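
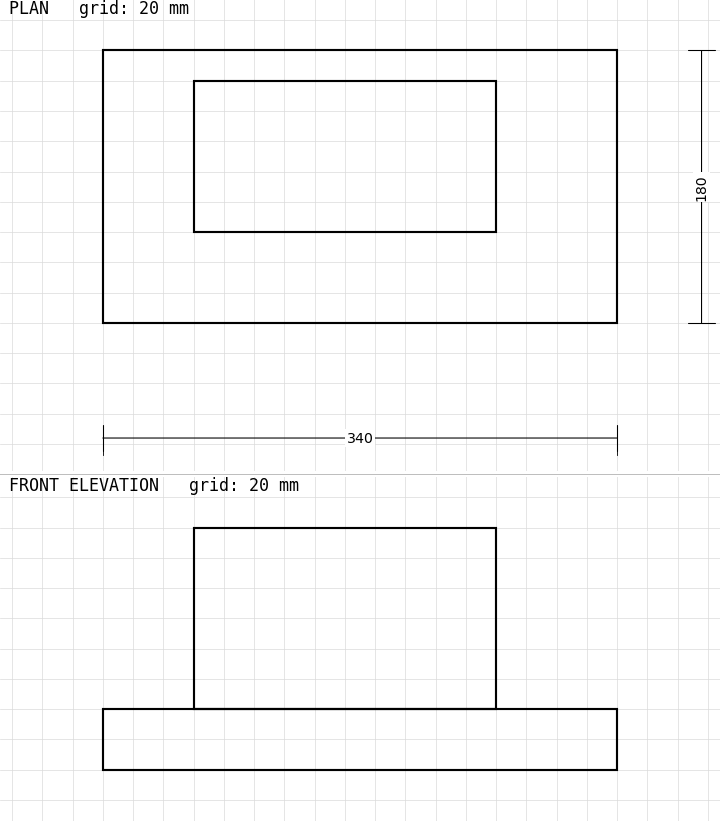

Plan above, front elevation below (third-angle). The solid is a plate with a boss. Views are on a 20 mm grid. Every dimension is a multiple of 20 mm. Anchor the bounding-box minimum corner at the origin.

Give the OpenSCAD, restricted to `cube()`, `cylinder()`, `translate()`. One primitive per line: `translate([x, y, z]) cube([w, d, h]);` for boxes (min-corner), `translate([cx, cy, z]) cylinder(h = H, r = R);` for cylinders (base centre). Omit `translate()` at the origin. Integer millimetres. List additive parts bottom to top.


cube([340, 180, 40]);
translate([60, 60, 40]) cube([200, 100, 120]);


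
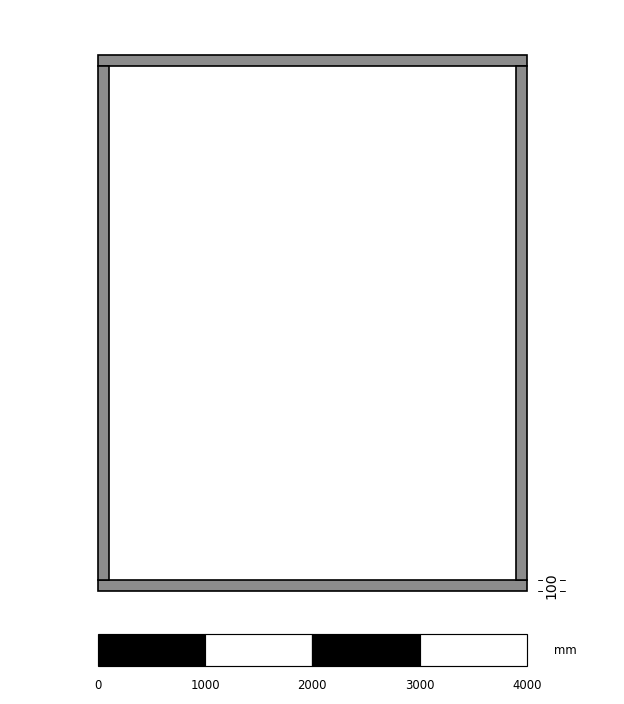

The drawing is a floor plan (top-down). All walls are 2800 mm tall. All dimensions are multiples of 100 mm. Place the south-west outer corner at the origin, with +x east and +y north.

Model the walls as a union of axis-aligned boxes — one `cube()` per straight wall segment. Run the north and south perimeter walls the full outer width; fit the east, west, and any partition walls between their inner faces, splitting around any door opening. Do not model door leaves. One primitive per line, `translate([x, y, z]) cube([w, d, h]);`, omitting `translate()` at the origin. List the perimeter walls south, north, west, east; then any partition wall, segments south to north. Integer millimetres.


cube([4000, 100, 2800]);
translate([0, 4900, 0]) cube([4000, 100, 2800]);
translate([0, 100, 0]) cube([100, 4800, 2800]);
translate([3900, 100, 0]) cube([100, 4800, 2800]);


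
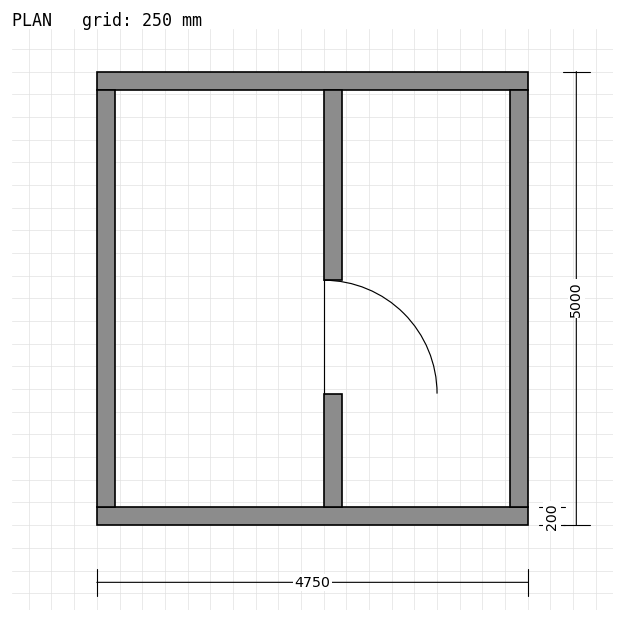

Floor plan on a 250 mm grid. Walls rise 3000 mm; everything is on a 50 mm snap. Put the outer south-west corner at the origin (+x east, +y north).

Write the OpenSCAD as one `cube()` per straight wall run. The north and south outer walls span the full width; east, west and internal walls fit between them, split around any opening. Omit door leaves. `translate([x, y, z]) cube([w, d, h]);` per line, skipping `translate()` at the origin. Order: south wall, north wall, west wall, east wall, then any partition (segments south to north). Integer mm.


cube([4750, 200, 3000]);
translate([0, 4800, 0]) cube([4750, 200, 3000]);
translate([0, 200, 0]) cube([200, 4600, 3000]);
translate([4550, 200, 0]) cube([200, 4600, 3000]);
translate([2500, 200, 0]) cube([200, 1250, 3000]);
translate([2500, 2700, 0]) cube([200, 2100, 3000]);


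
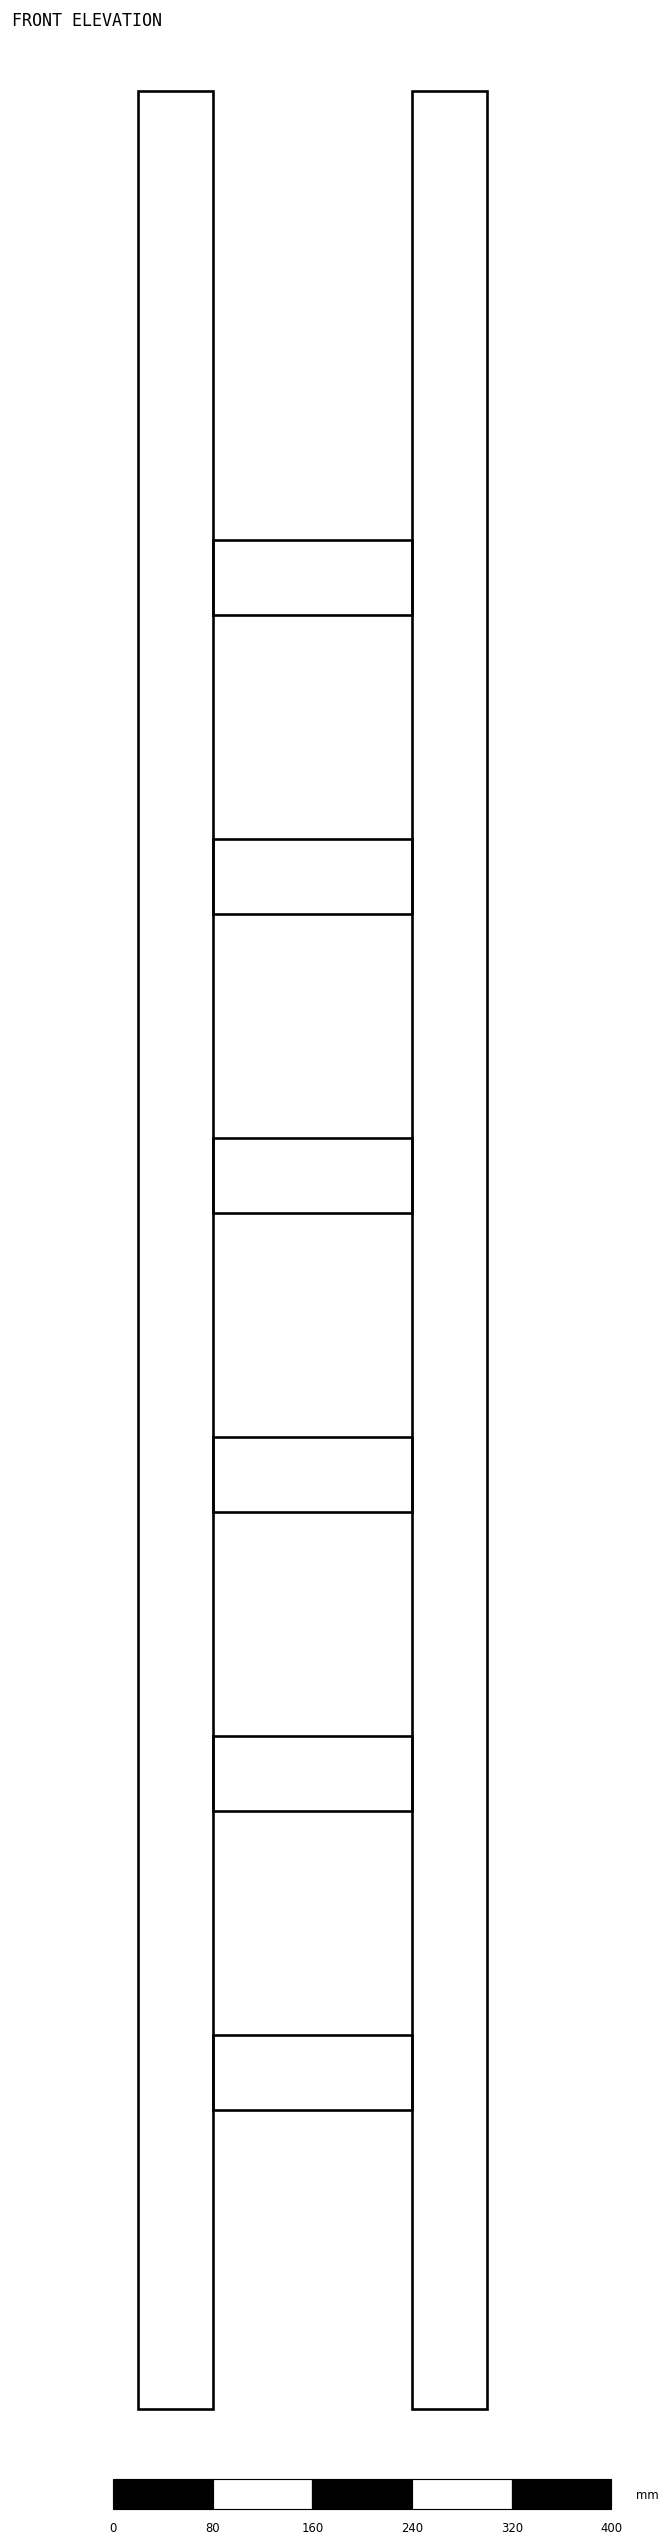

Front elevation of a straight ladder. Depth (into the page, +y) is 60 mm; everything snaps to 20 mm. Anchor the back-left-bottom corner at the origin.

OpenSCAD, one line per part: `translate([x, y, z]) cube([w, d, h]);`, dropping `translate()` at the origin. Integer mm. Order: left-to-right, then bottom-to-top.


cube([60, 60, 1860]);
translate([60, 0, 240]) cube([160, 60, 60]);
translate([60, 0, 480]) cube([160, 60, 60]);
translate([60, 0, 720]) cube([160, 60, 60]);
translate([60, 0, 960]) cube([160, 60, 60]);
translate([60, 0, 1200]) cube([160, 60, 60]);
translate([60, 0, 1440]) cube([160, 60, 60]);
translate([220, 0, 0]) cube([60, 60, 1860]);


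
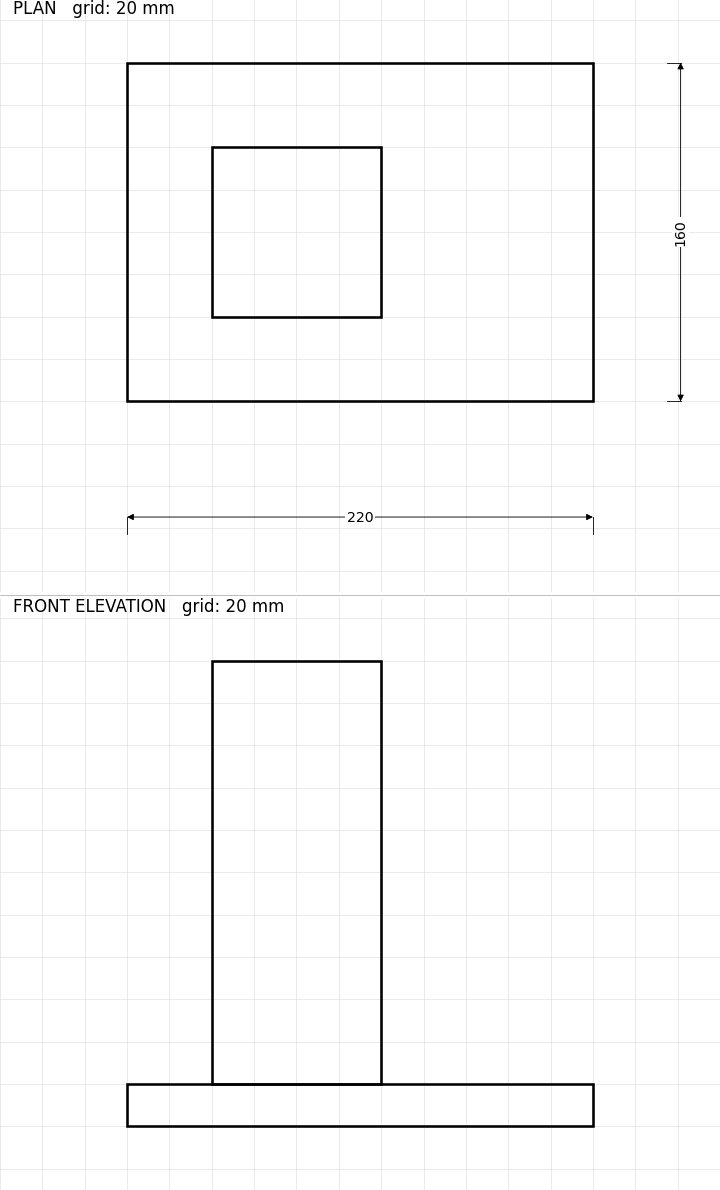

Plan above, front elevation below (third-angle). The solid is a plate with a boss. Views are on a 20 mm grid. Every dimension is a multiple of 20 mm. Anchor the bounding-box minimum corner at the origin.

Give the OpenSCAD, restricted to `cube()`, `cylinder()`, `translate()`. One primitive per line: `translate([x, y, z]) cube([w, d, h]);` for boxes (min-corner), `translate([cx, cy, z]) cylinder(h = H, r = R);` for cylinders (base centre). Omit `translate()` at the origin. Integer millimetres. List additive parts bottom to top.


cube([220, 160, 20]);
translate([40, 40, 20]) cube([80, 80, 200]);


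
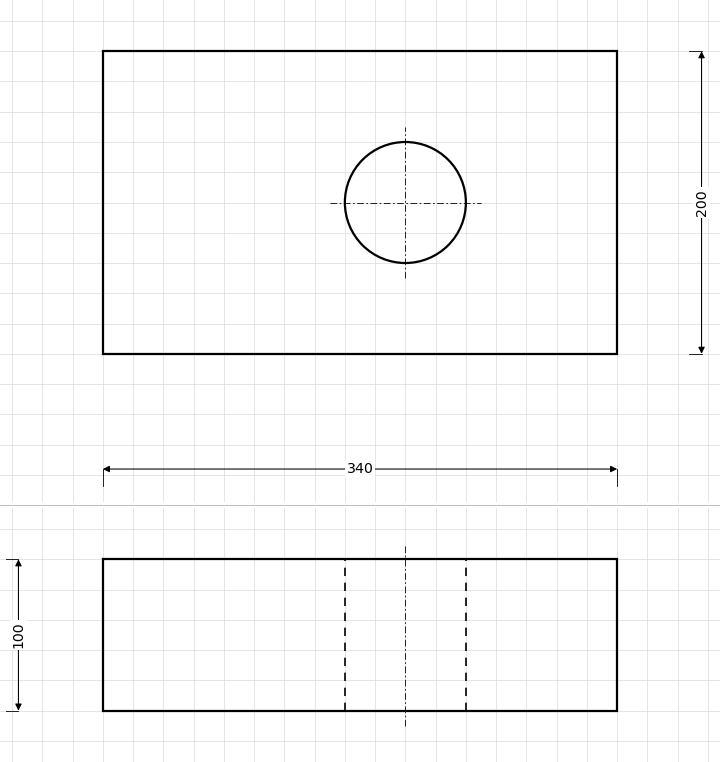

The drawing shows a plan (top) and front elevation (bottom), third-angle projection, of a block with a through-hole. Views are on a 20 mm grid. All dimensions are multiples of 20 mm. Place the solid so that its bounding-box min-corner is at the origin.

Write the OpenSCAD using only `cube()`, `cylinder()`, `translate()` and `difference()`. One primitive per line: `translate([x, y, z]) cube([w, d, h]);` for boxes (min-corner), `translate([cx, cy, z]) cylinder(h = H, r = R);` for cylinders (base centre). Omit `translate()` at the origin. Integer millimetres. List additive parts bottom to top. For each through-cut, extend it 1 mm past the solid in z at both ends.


difference() {
  cube([340, 200, 100]);
  translate([200, 100, -1]) cylinder(h = 102, r = 40);
}


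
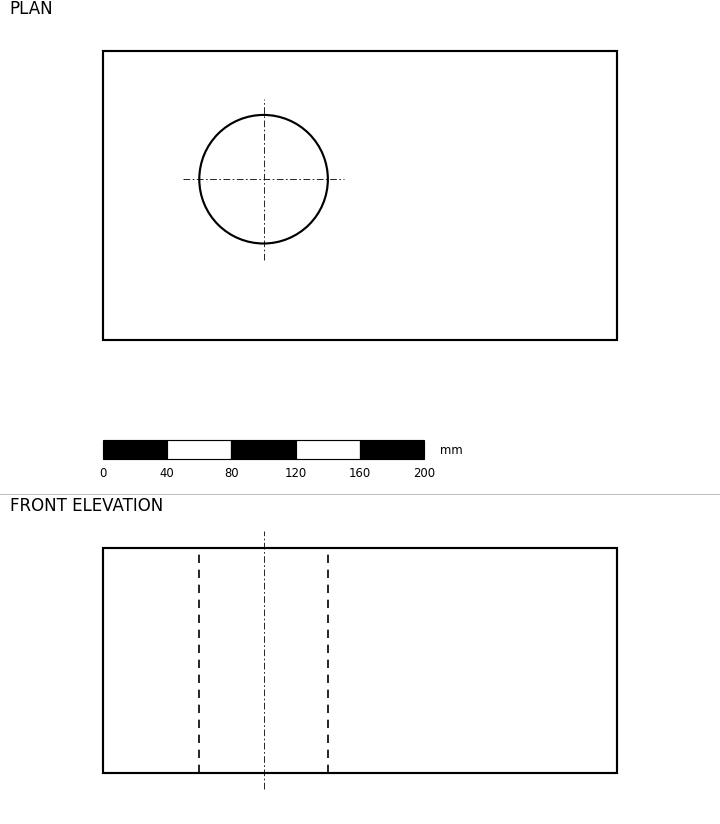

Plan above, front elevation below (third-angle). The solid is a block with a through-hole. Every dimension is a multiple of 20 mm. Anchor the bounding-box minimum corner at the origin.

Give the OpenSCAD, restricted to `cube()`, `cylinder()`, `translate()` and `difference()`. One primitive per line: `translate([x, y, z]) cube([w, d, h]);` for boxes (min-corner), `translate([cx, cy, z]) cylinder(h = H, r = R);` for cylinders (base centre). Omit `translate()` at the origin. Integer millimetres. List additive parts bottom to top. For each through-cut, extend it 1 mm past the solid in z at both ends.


difference() {
  cube([320, 180, 140]);
  translate([100, 100, -1]) cylinder(h = 142, r = 40);
}


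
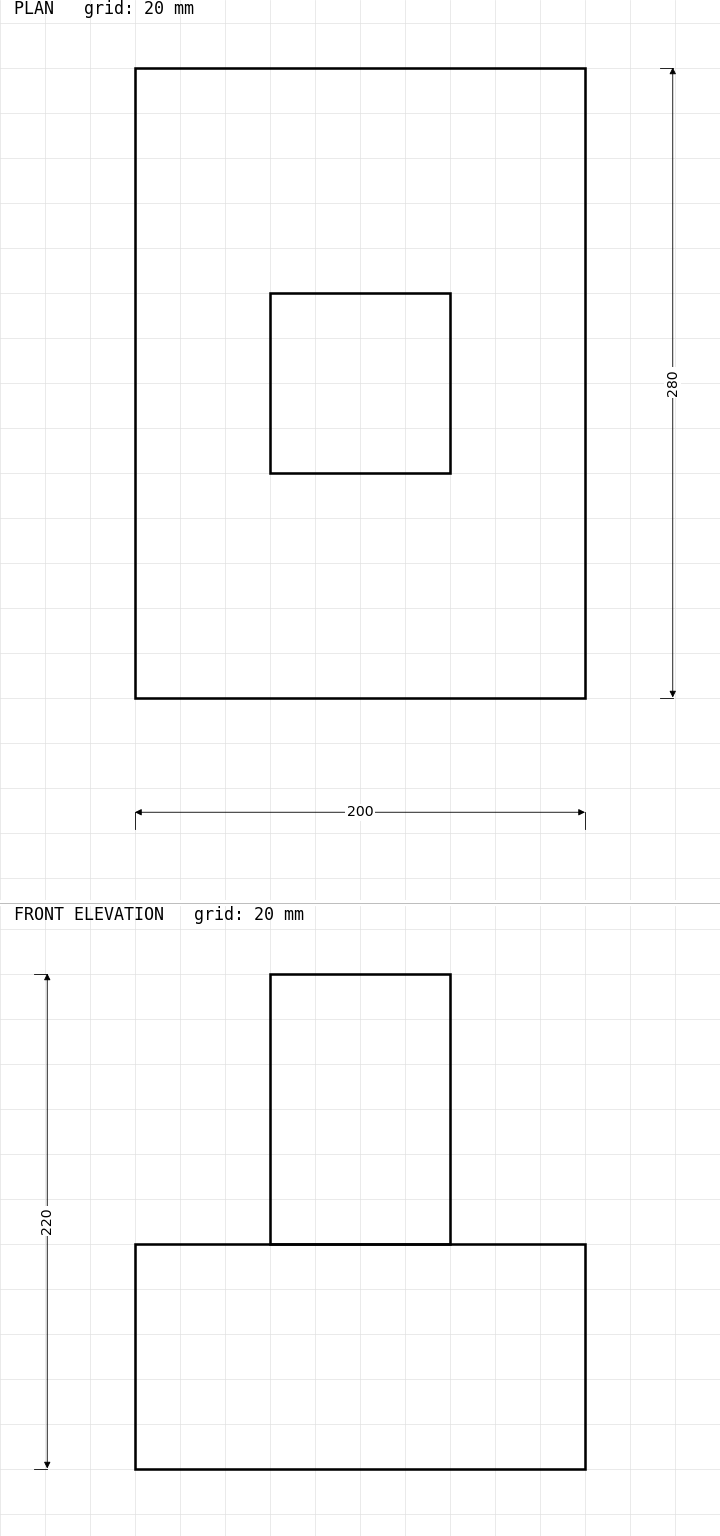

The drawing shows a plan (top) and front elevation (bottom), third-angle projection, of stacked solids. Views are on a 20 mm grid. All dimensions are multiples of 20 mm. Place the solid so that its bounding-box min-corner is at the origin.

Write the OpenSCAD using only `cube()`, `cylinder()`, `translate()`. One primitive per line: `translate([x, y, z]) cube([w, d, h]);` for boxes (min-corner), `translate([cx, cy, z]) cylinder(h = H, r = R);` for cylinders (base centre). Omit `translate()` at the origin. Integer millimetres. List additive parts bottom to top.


cube([200, 280, 100]);
translate([60, 100, 100]) cube([80, 80, 120]);


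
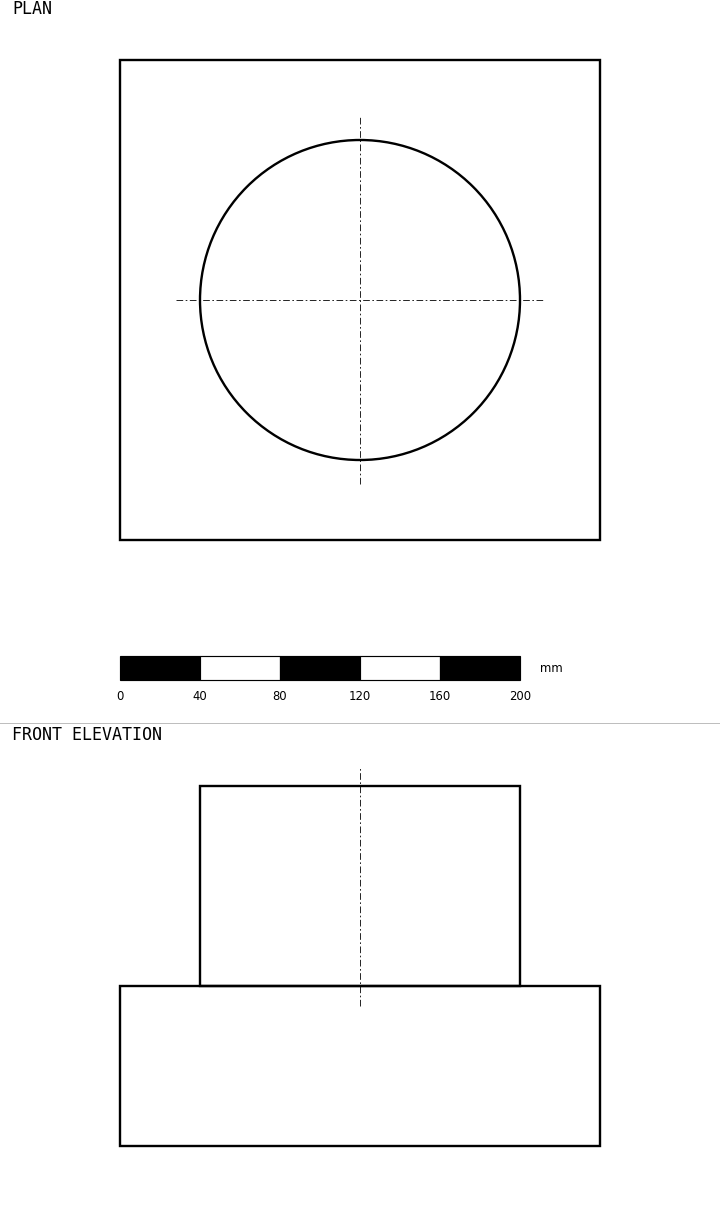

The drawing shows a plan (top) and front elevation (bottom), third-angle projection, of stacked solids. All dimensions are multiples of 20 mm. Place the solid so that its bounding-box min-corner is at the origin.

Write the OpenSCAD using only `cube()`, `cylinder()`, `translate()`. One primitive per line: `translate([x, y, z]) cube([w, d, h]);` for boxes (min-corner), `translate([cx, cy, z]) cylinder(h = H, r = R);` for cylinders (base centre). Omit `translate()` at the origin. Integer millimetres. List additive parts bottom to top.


cube([240, 240, 80]);
translate([120, 120, 80]) cylinder(h = 100, r = 80);


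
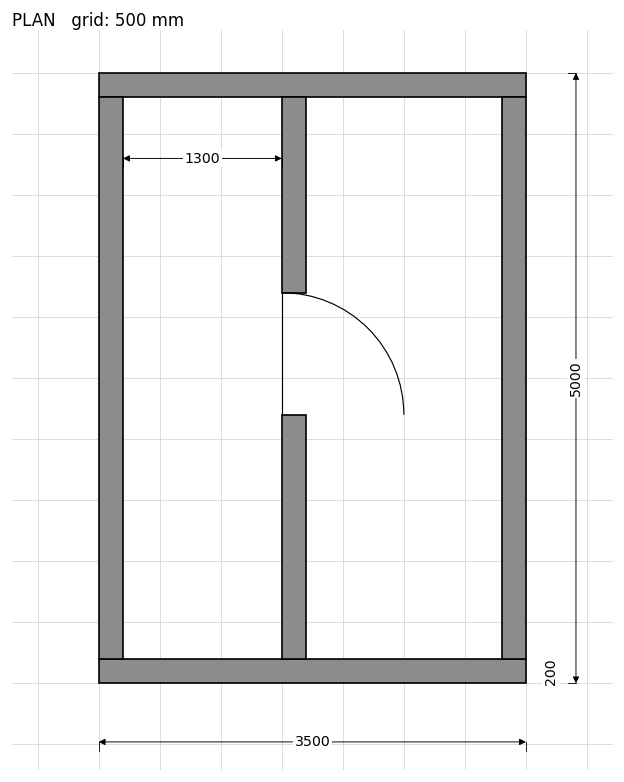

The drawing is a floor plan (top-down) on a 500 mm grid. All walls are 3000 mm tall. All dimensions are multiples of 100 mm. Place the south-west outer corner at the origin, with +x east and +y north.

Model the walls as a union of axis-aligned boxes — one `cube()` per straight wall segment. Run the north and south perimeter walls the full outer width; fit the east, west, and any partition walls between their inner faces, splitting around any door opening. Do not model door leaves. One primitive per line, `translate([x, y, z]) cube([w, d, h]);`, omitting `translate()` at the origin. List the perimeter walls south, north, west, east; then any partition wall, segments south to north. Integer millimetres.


cube([3500, 200, 3000]);
translate([0, 4800, 0]) cube([3500, 200, 3000]);
translate([0, 200, 0]) cube([200, 4600, 3000]);
translate([3300, 200, 0]) cube([200, 4600, 3000]);
translate([1500, 200, 0]) cube([200, 2000, 3000]);
translate([1500, 3200, 0]) cube([200, 1600, 3000]);


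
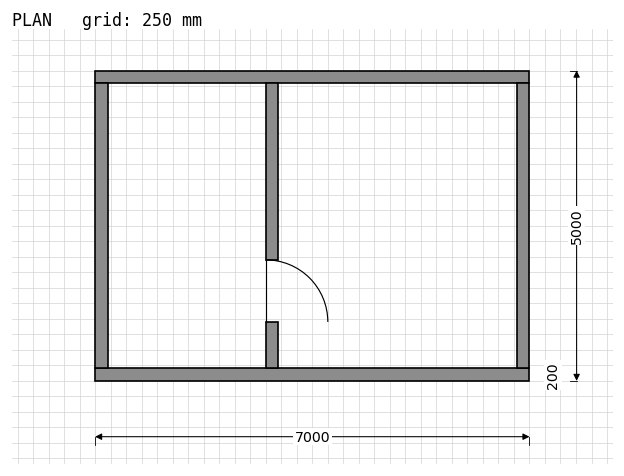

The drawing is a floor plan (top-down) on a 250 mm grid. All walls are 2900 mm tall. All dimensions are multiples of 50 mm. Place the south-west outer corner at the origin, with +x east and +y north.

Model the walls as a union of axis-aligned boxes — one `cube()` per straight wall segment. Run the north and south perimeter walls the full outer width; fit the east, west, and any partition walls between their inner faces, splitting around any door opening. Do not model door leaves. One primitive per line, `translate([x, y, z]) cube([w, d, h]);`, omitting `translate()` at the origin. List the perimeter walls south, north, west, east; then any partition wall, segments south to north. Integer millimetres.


cube([7000, 200, 2900]);
translate([0, 4800, 0]) cube([7000, 200, 2900]);
translate([0, 200, 0]) cube([200, 4600, 2900]);
translate([6800, 200, 0]) cube([200, 4600, 2900]);
translate([2750, 200, 0]) cube([200, 750, 2900]);
translate([2750, 1950, 0]) cube([200, 2850, 2900]);


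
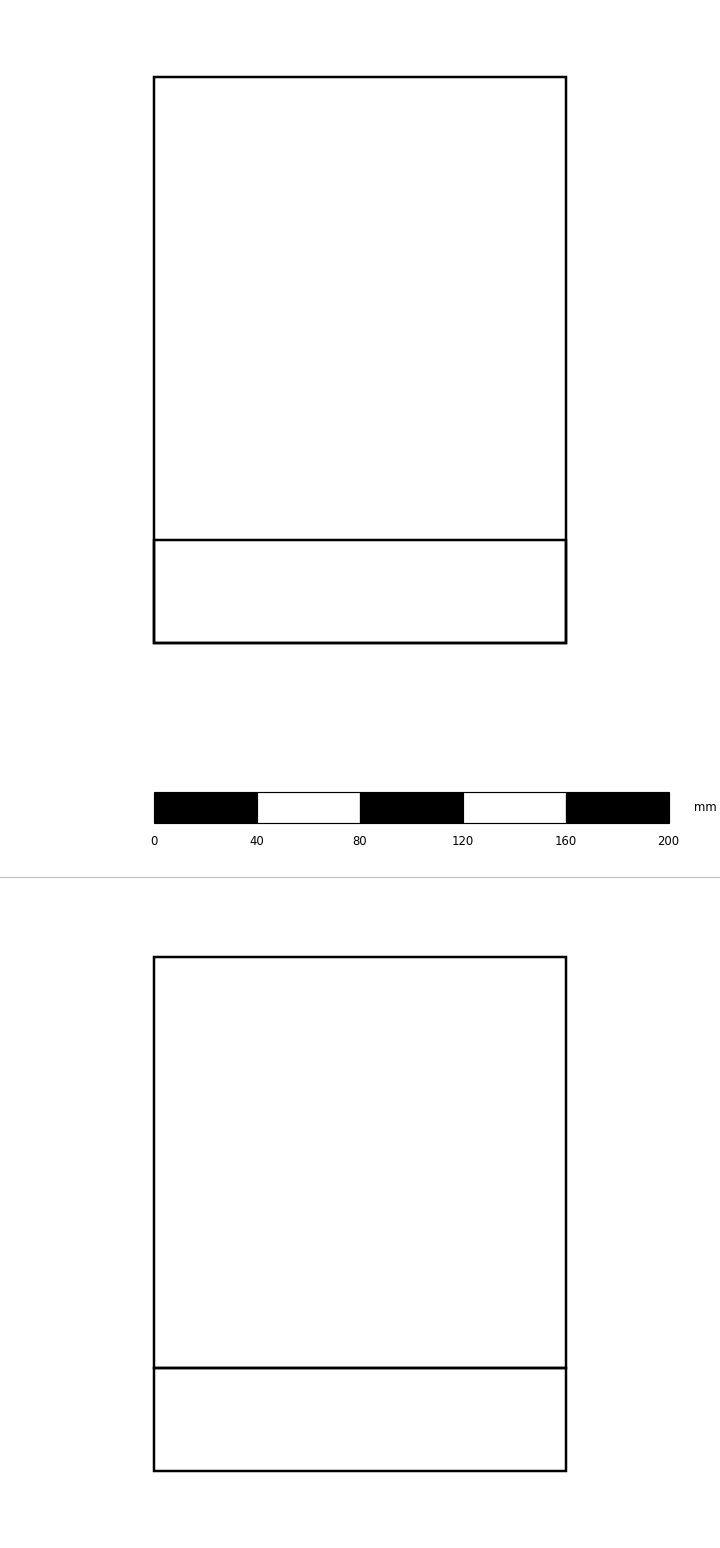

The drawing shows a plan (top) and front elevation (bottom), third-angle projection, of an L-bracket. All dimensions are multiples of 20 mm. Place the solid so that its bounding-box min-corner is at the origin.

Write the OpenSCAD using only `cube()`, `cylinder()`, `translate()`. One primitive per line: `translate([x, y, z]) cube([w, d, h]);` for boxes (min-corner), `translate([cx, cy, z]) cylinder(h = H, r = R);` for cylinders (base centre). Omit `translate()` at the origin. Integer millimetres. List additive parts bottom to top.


cube([160, 220, 40]);
translate([0, 0, 40]) cube([160, 40, 160]);


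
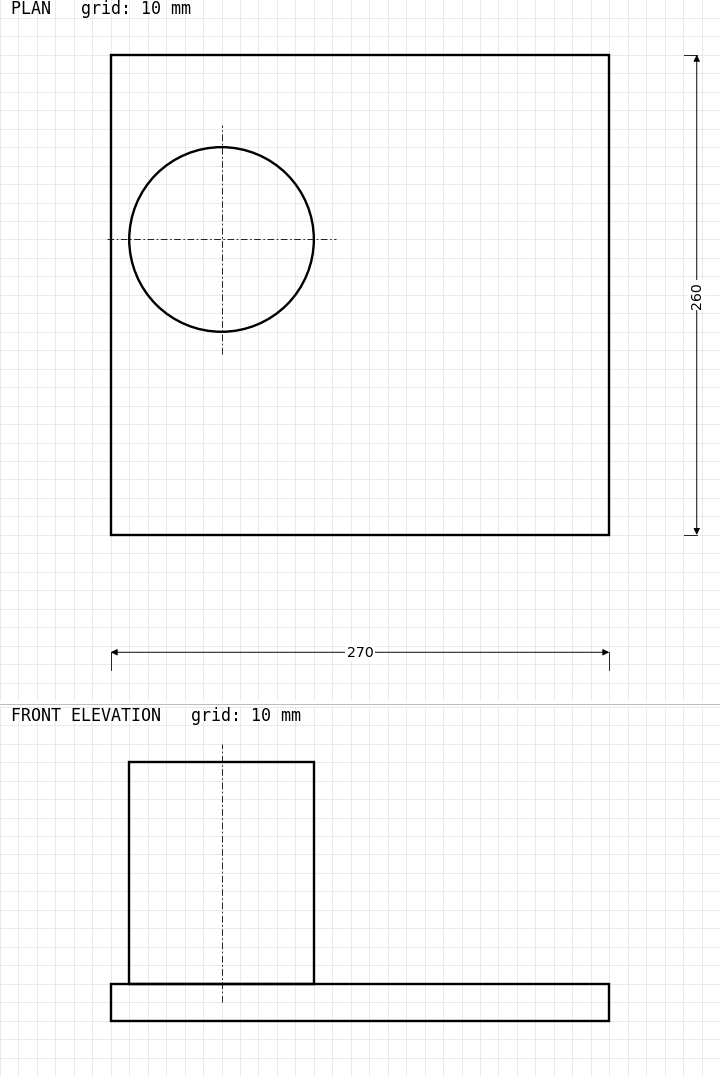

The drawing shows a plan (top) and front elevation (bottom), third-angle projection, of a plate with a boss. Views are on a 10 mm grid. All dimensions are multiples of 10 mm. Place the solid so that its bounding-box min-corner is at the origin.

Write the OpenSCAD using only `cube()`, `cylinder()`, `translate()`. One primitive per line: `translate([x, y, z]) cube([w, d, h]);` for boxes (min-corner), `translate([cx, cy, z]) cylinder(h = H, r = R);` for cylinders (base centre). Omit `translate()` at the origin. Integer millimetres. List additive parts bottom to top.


cube([270, 260, 20]);
translate([60, 160, 20]) cylinder(h = 120, r = 50);


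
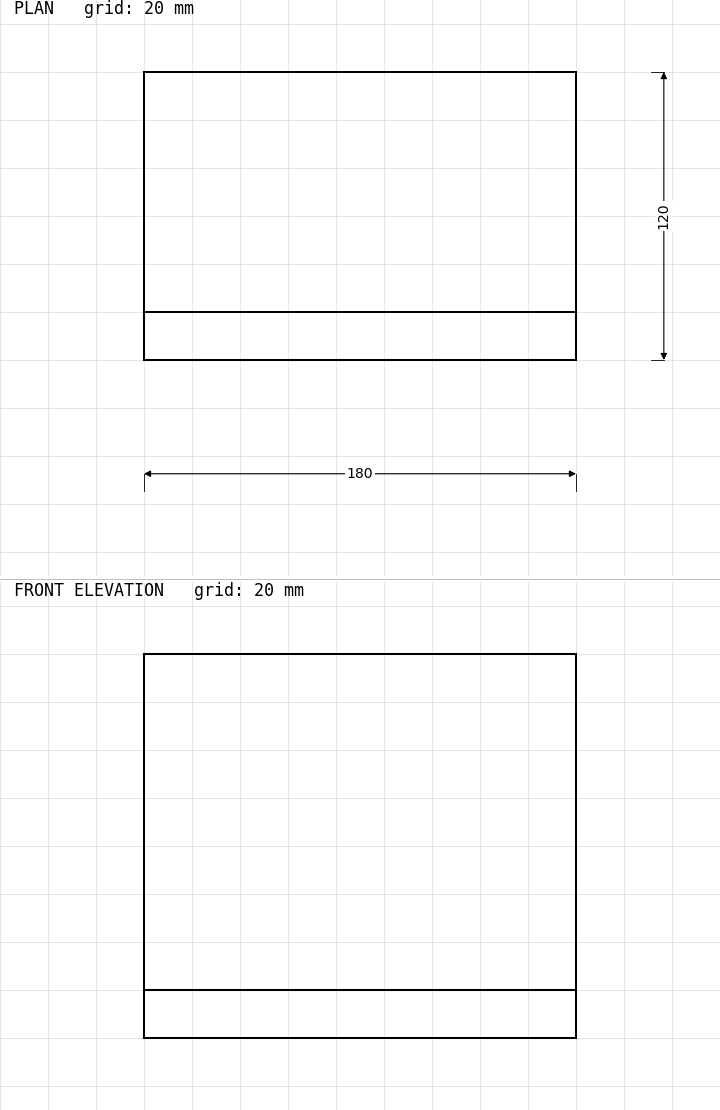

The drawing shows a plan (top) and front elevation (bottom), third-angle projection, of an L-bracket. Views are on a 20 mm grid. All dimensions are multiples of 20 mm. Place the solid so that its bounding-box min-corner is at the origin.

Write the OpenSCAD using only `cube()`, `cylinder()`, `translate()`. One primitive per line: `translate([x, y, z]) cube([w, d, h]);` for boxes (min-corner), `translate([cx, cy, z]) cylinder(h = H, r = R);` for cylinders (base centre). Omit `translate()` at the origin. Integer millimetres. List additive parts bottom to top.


cube([180, 120, 20]);
translate([0, 0, 20]) cube([180, 20, 140]);


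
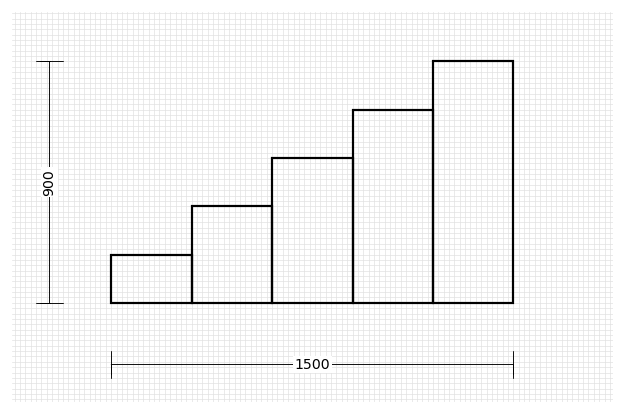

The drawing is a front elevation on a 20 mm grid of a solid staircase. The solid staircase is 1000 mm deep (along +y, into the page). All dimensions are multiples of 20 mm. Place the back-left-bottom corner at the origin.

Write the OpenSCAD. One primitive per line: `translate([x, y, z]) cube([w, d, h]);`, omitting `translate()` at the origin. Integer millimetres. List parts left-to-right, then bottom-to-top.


cube([300, 1000, 180]);
translate([300, 0, 0]) cube([300, 1000, 360]);
translate([600, 0, 0]) cube([300, 1000, 540]);
translate([900, 0, 0]) cube([300, 1000, 720]);
translate([1200, 0, 0]) cube([300, 1000, 900]);


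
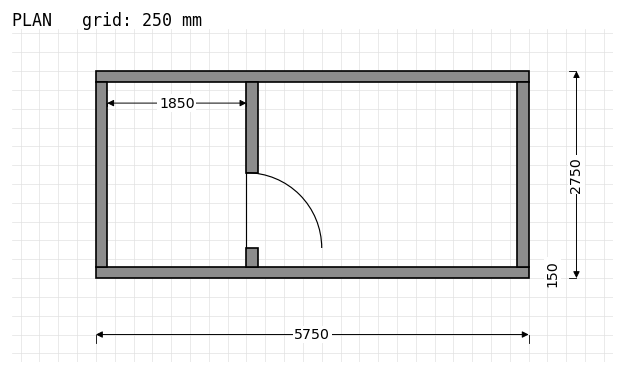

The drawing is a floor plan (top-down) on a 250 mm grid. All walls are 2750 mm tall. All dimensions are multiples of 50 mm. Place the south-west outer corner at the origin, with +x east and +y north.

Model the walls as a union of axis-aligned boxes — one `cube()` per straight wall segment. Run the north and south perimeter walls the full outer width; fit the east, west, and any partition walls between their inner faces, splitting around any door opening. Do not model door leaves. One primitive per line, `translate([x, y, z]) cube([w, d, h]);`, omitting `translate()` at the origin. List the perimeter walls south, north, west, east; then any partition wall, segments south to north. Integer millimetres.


cube([5750, 150, 2750]);
translate([0, 2600, 0]) cube([5750, 150, 2750]);
translate([0, 150, 0]) cube([150, 2450, 2750]);
translate([5600, 150, 0]) cube([150, 2450, 2750]);
translate([2000, 150, 0]) cube([150, 250, 2750]);
translate([2000, 1400, 0]) cube([150, 1200, 2750]);


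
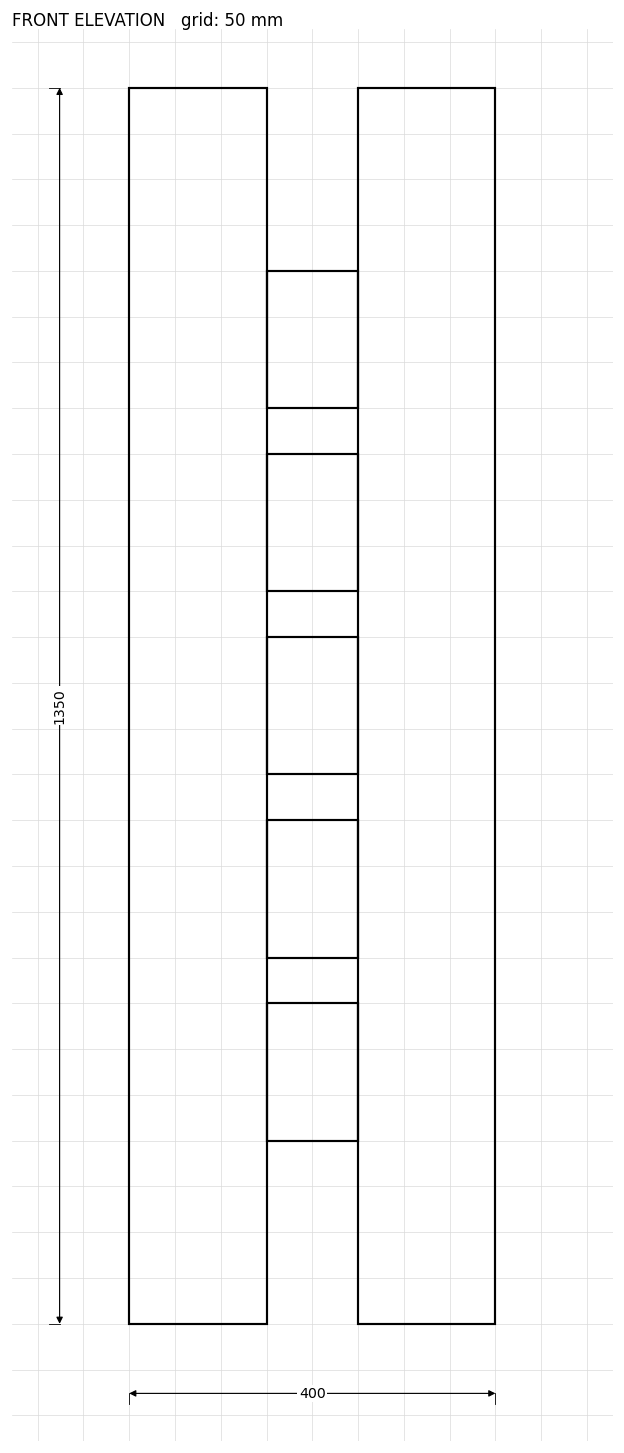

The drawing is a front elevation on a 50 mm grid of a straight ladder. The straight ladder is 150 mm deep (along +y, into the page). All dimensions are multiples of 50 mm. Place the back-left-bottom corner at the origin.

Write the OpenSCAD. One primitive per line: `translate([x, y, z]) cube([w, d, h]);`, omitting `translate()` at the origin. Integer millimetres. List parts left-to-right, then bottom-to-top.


cube([150, 150, 1350]);
translate([150, 0, 200]) cube([100, 150, 150]);
translate([150, 0, 400]) cube([100, 150, 150]);
translate([150, 0, 600]) cube([100, 150, 150]);
translate([150, 0, 800]) cube([100, 150, 150]);
translate([150, 0, 1000]) cube([100, 150, 150]);
translate([250, 0, 0]) cube([150, 150, 1350]);


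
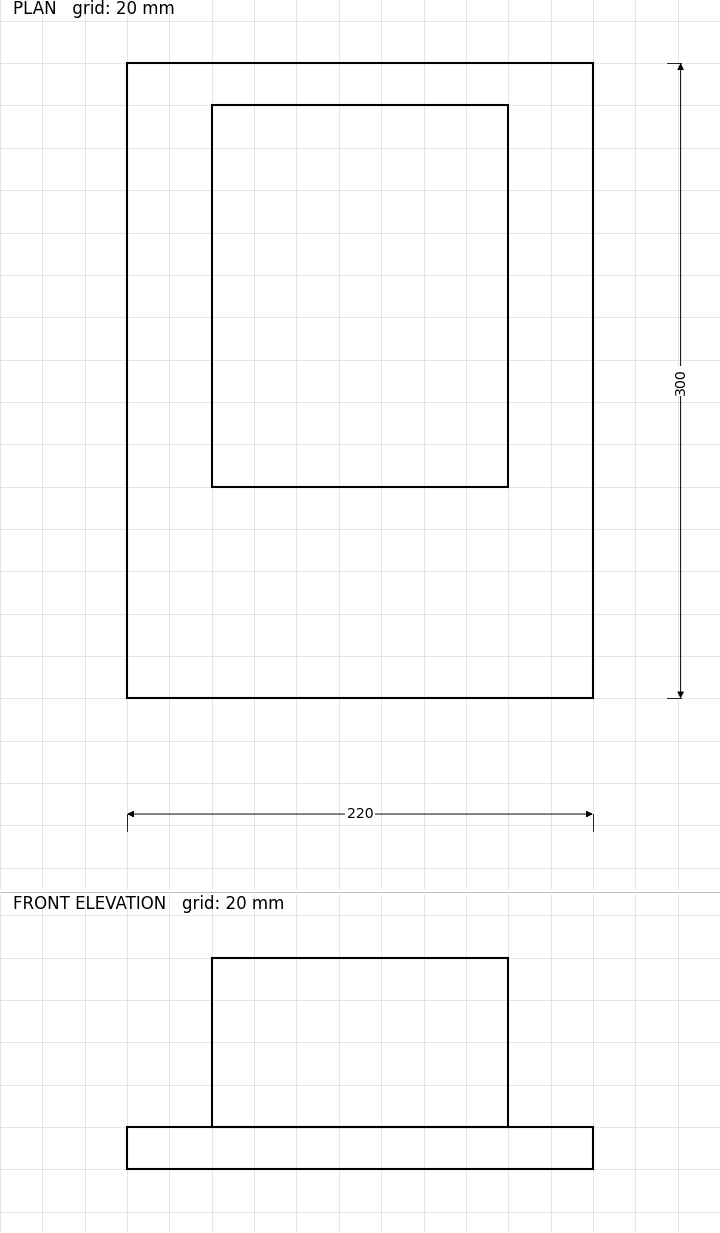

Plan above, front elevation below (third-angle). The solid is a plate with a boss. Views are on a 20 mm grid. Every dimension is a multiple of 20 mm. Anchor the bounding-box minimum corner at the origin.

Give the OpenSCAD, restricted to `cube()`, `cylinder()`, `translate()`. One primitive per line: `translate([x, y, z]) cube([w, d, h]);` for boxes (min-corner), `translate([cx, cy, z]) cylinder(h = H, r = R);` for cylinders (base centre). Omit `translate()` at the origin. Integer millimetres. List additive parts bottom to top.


cube([220, 300, 20]);
translate([40, 100, 20]) cube([140, 180, 80]);


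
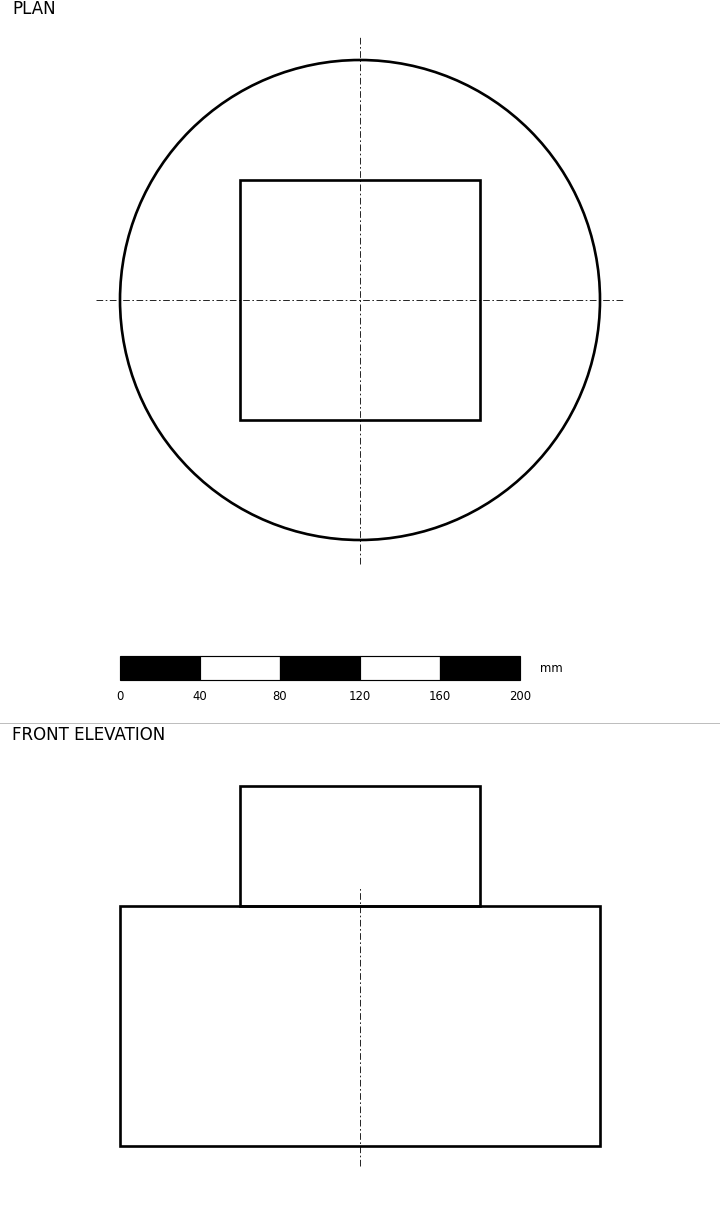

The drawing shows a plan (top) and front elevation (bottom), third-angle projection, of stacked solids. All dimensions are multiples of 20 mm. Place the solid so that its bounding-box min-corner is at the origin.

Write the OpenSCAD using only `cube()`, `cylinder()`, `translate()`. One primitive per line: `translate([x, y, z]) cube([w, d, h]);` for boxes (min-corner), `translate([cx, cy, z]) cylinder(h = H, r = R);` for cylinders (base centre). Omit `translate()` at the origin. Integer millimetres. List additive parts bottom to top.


translate([120, 120, 0]) cylinder(h = 120, r = 120);
translate([60, 60, 120]) cube([120, 120, 60]);


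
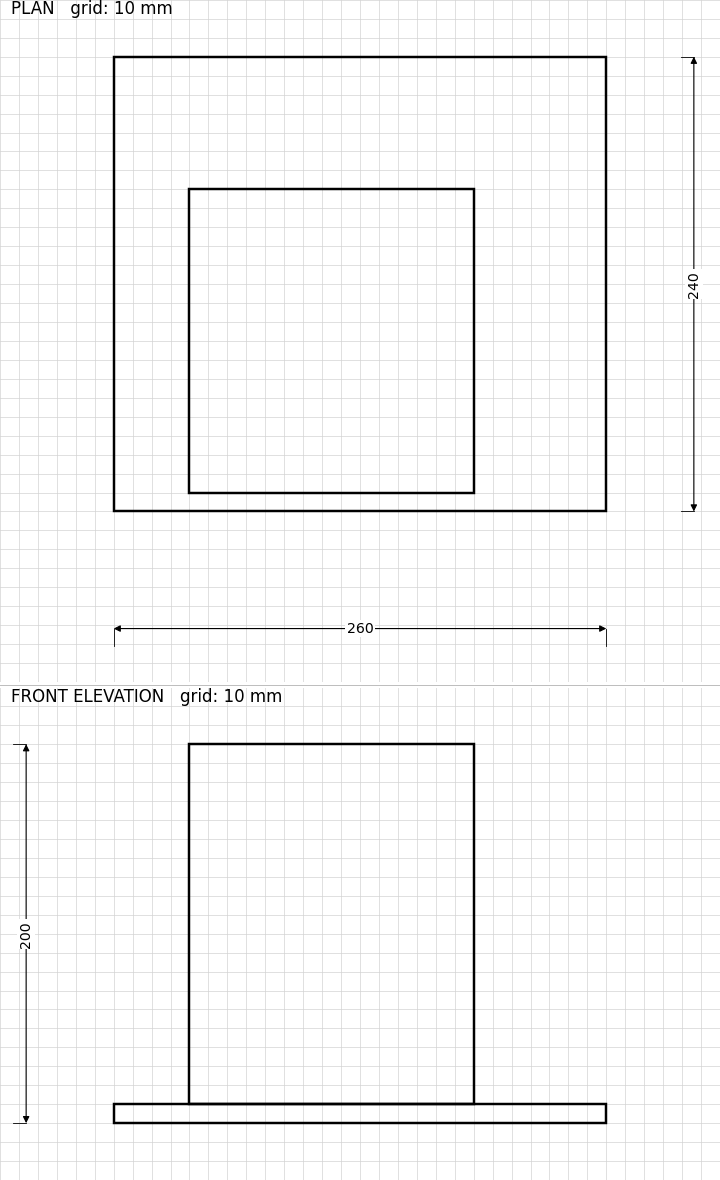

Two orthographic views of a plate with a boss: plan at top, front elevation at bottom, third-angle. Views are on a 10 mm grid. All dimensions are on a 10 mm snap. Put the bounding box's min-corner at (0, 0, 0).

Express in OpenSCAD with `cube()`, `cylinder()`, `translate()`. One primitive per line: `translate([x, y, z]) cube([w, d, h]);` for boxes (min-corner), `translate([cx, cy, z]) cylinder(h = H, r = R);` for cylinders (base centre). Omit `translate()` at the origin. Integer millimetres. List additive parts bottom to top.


cube([260, 240, 10]);
translate([40, 10, 10]) cube([150, 160, 190]);


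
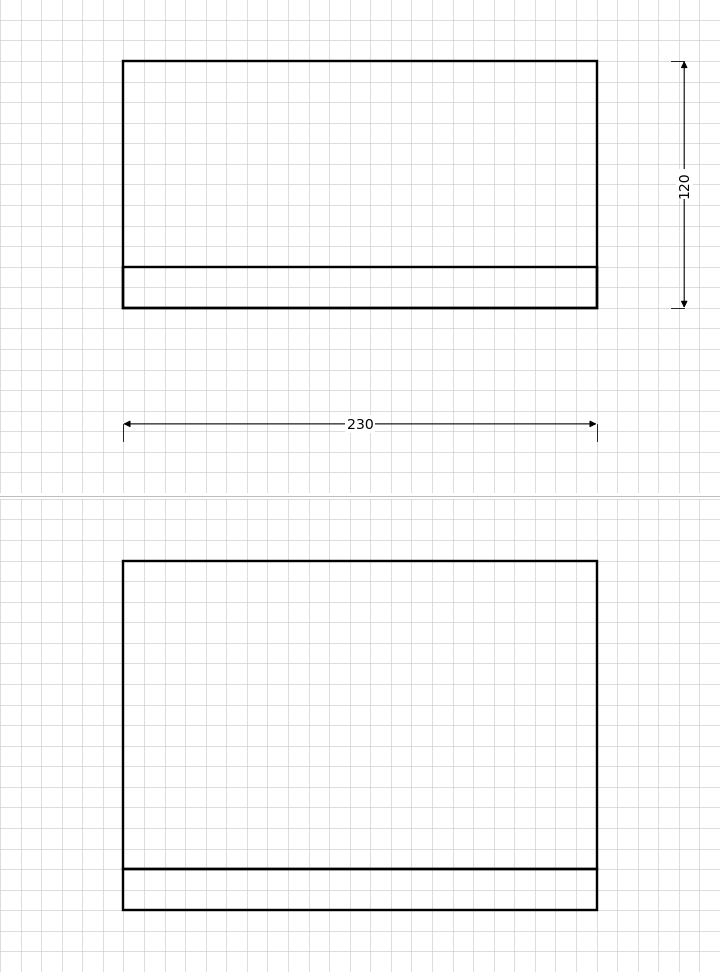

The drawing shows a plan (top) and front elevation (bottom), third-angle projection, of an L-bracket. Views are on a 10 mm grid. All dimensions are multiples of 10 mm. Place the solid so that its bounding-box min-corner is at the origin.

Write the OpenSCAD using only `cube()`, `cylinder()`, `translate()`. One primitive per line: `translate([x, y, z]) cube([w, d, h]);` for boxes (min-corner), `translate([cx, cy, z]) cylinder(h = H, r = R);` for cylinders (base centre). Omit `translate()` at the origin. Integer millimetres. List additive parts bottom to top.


cube([230, 120, 20]);
translate([0, 0, 20]) cube([230, 20, 150]);


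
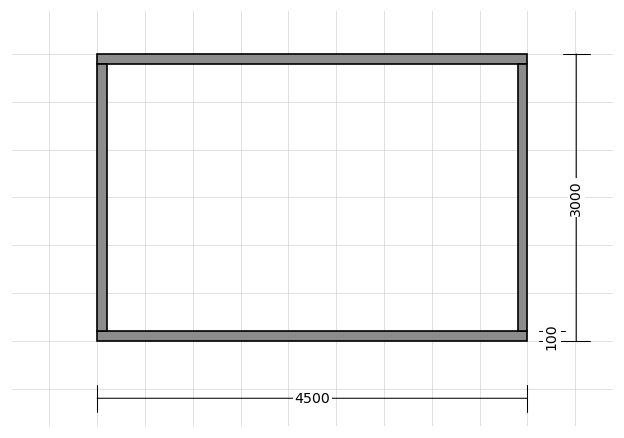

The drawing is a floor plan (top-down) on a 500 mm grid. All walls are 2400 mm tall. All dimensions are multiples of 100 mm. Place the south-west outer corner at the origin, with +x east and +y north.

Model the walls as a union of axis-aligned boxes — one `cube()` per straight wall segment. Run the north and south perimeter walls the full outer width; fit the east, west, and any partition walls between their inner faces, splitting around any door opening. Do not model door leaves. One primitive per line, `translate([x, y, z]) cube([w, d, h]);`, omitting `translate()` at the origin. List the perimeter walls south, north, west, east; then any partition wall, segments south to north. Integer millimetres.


cube([4500, 100, 2400]);
translate([0, 2900, 0]) cube([4500, 100, 2400]);
translate([0, 100, 0]) cube([100, 2800, 2400]);
translate([4400, 100, 0]) cube([100, 2800, 2400]);


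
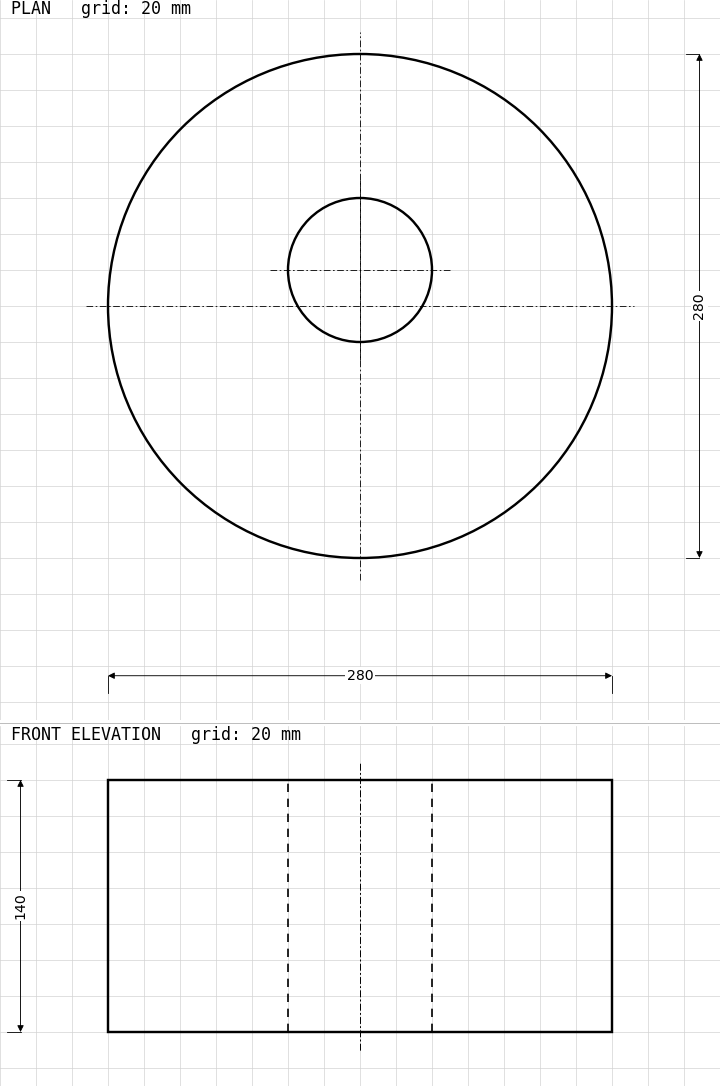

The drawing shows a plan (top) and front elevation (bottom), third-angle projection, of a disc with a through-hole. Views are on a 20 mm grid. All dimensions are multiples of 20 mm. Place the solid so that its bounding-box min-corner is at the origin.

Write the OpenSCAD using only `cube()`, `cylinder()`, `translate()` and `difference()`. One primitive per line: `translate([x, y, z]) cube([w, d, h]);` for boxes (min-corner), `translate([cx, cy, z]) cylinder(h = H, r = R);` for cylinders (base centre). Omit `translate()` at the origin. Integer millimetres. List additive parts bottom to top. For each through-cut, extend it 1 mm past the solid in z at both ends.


difference() {
  translate([140, 140, 0]) cylinder(h = 140, r = 140);
  translate([140, 160, -1]) cylinder(h = 142, r = 40);
}


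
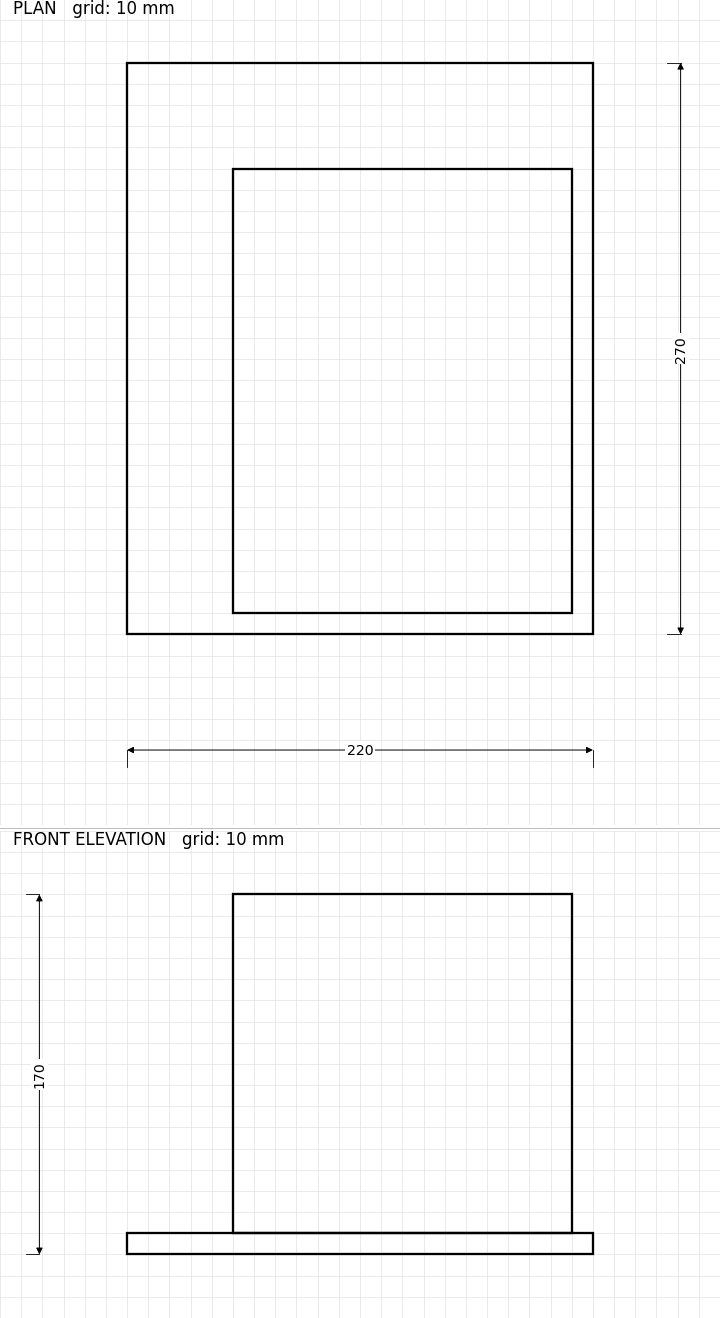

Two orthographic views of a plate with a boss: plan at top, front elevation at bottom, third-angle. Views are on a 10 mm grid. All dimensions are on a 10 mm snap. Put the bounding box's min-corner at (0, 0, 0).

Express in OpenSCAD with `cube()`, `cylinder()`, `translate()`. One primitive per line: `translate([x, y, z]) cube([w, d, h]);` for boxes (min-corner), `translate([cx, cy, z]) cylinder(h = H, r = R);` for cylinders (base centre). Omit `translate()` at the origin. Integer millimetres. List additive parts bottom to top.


cube([220, 270, 10]);
translate([50, 10, 10]) cube([160, 210, 160]);


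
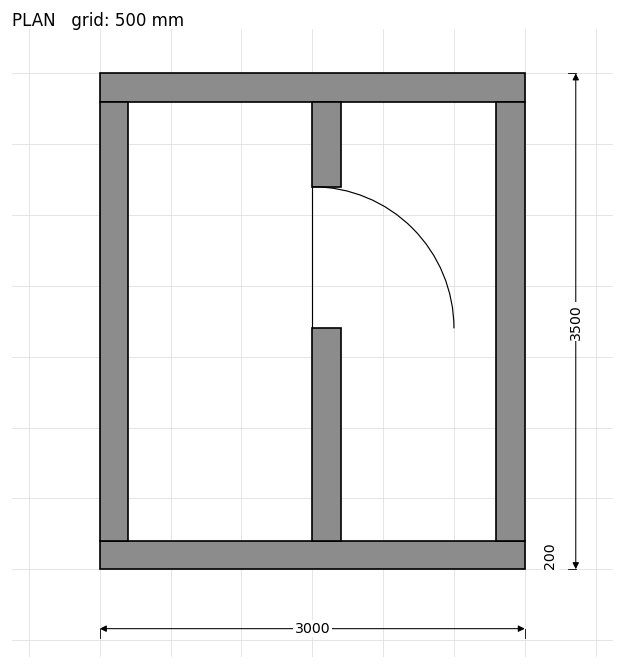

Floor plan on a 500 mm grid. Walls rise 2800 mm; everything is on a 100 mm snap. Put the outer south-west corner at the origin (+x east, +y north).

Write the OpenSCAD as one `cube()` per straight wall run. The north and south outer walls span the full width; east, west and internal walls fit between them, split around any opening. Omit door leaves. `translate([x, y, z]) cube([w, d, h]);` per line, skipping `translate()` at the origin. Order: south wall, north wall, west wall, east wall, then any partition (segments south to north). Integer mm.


cube([3000, 200, 2800]);
translate([0, 3300, 0]) cube([3000, 200, 2800]);
translate([0, 200, 0]) cube([200, 3100, 2800]);
translate([2800, 200, 0]) cube([200, 3100, 2800]);
translate([1500, 200, 0]) cube([200, 1500, 2800]);
translate([1500, 2700, 0]) cube([200, 600, 2800]);


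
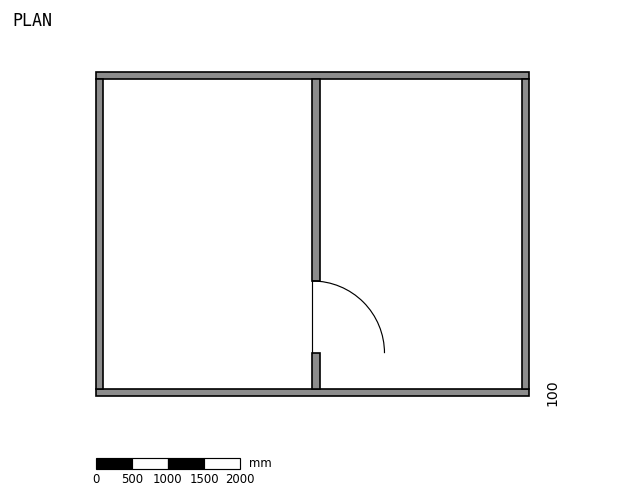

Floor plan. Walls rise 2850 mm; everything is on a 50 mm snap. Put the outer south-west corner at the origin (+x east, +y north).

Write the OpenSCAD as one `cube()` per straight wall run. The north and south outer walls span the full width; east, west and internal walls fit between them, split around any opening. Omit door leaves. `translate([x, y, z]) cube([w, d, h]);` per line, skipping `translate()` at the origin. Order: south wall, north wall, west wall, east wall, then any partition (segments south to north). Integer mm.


cube([6000, 100, 2850]);
translate([0, 4400, 0]) cube([6000, 100, 2850]);
translate([0, 100, 0]) cube([100, 4300, 2850]);
translate([5900, 100, 0]) cube([100, 4300, 2850]);
translate([3000, 100, 0]) cube([100, 500, 2850]);
translate([3000, 1600, 0]) cube([100, 2800, 2850]);


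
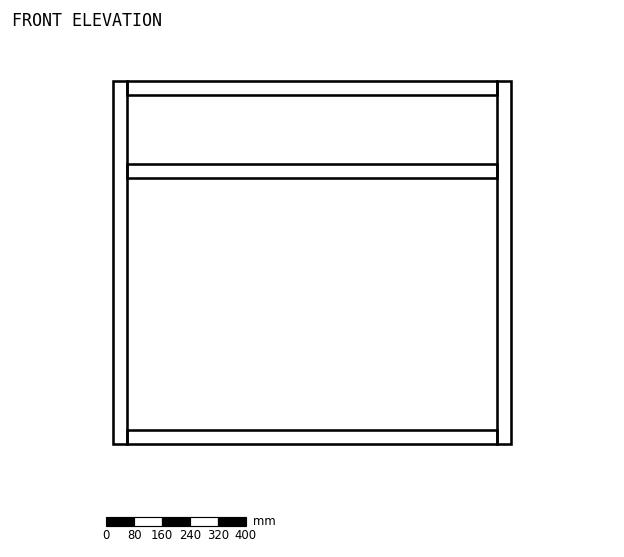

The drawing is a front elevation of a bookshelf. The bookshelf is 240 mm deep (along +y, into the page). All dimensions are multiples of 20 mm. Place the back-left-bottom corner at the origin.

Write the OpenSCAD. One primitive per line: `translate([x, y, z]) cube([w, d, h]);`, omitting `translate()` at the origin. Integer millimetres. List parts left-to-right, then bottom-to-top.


cube([40, 240, 1040]);
translate([40, 0, 0]) cube([1060, 240, 40]);
translate([40, 0, 760]) cube([1060, 240, 40]);
translate([40, 0, 1000]) cube([1060, 240, 40]);
translate([1100, 0, 0]) cube([40, 240, 1040]);


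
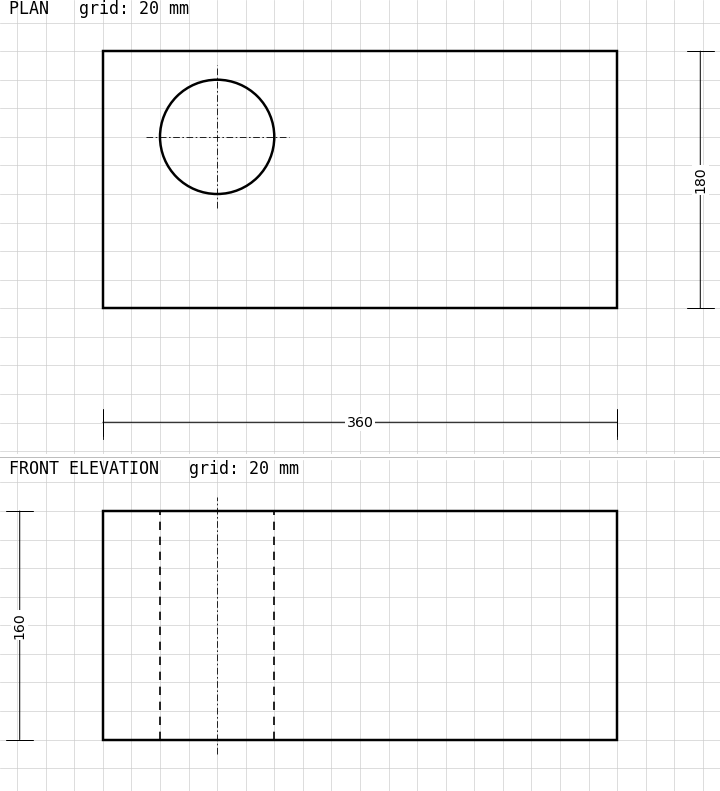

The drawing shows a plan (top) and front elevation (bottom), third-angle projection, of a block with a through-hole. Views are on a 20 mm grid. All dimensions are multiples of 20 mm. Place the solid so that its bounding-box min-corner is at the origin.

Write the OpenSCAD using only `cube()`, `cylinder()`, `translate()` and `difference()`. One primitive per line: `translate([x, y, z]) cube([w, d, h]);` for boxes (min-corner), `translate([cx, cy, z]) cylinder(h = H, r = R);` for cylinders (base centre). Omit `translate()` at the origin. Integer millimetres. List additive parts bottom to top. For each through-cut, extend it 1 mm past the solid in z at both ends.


difference() {
  cube([360, 180, 160]);
  translate([80, 120, -1]) cylinder(h = 162, r = 40);
}


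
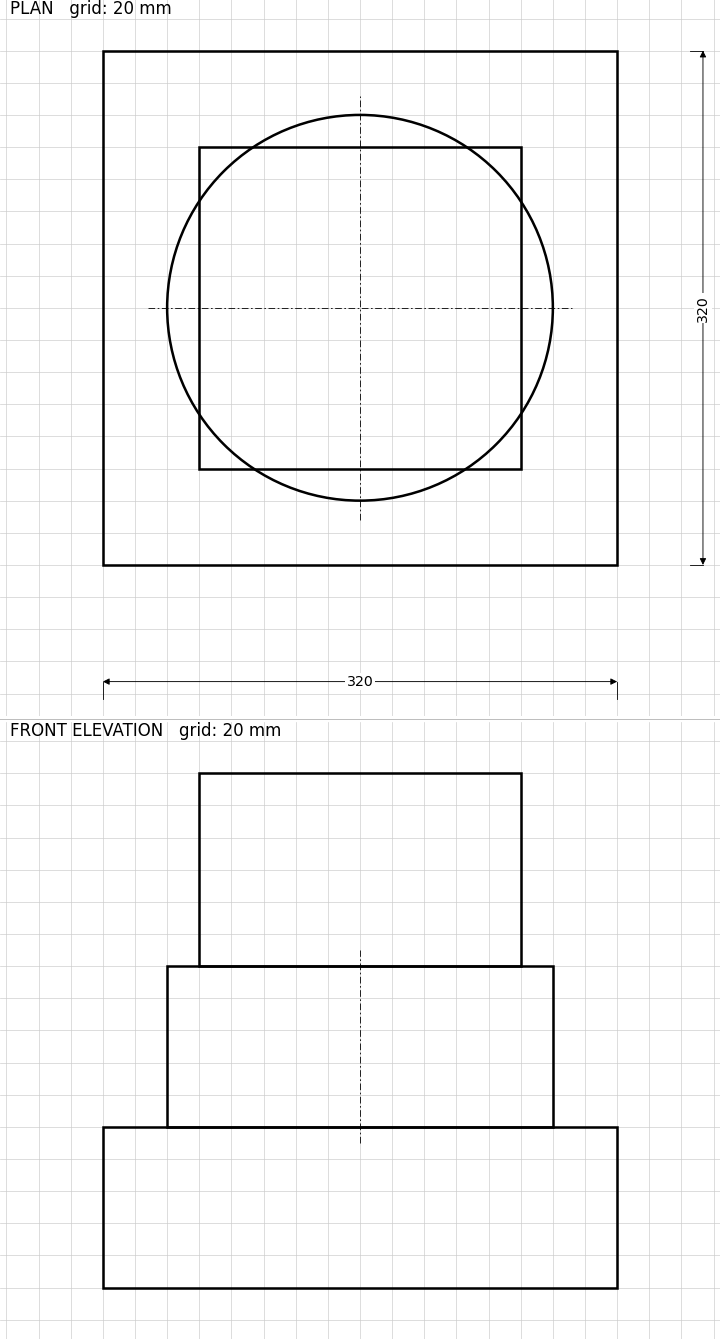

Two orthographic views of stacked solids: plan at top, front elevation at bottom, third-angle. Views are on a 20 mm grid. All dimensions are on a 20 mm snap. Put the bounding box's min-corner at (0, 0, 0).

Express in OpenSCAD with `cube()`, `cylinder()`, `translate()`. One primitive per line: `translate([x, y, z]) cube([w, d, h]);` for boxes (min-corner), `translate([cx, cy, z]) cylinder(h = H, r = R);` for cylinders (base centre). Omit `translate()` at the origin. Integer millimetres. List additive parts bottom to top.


cube([320, 320, 100]);
translate([160, 160, 100]) cylinder(h = 100, r = 120);
translate([60, 60, 200]) cube([200, 200, 120]);


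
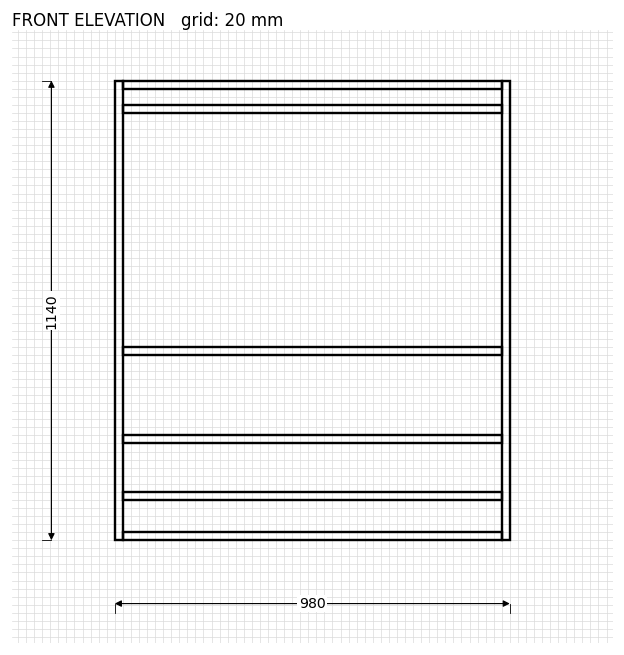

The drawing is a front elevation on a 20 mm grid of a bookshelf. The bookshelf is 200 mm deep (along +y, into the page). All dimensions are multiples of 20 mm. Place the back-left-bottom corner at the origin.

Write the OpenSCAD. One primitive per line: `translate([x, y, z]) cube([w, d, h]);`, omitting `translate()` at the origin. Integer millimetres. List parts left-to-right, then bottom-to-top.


cube([20, 200, 1140]);
translate([20, 0, 0]) cube([940, 200, 20]);
translate([20, 0, 100]) cube([940, 200, 20]);
translate([20, 0, 240]) cube([940, 200, 20]);
translate([20, 0, 460]) cube([940, 200, 20]);
translate([20, 0, 1060]) cube([940, 200, 20]);
translate([20, 0, 1120]) cube([940, 200, 20]);
translate([960, 0, 0]) cube([20, 200, 1140]);


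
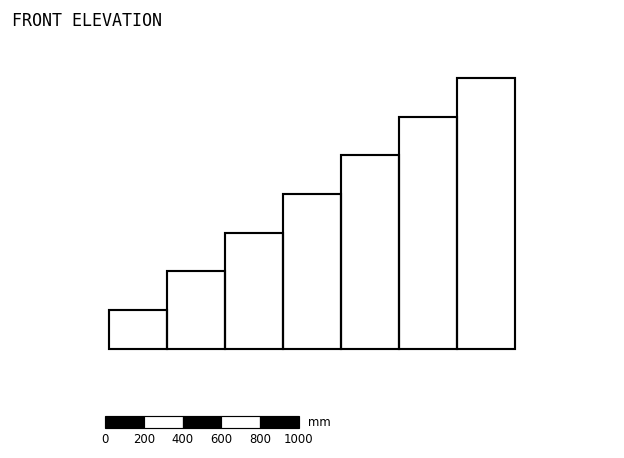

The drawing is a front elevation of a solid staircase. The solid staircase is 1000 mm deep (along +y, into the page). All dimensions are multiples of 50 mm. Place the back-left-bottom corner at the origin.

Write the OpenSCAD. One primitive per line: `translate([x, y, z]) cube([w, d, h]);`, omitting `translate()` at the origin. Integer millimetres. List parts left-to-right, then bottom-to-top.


cube([300, 1000, 200]);
translate([300, 0, 0]) cube([300, 1000, 400]);
translate([600, 0, 0]) cube([300, 1000, 600]);
translate([900, 0, 0]) cube([300, 1000, 800]);
translate([1200, 0, 0]) cube([300, 1000, 1000]);
translate([1500, 0, 0]) cube([300, 1000, 1200]);
translate([1800, 0, 0]) cube([300, 1000, 1400]);


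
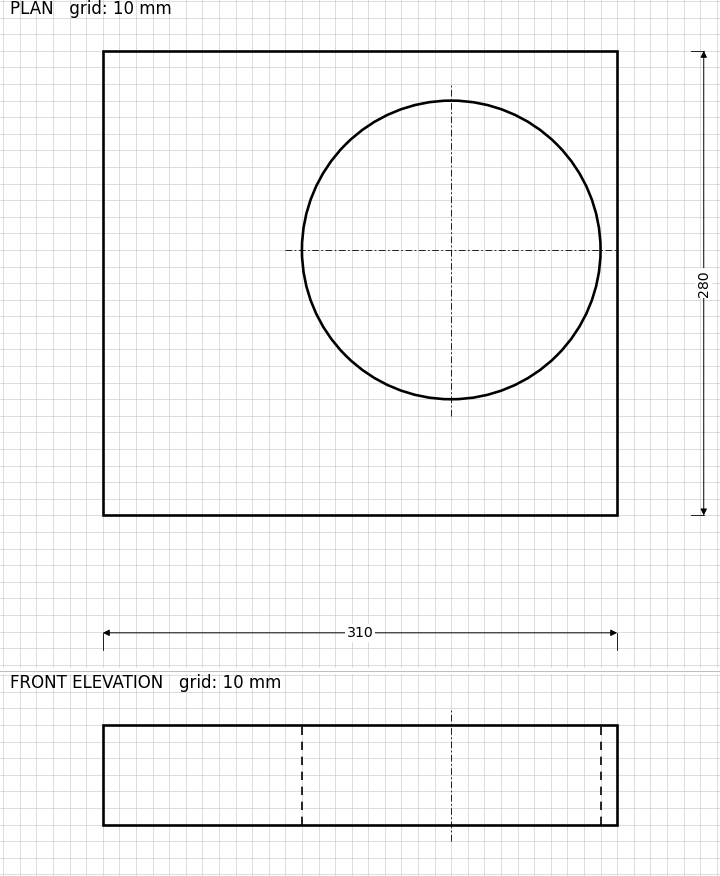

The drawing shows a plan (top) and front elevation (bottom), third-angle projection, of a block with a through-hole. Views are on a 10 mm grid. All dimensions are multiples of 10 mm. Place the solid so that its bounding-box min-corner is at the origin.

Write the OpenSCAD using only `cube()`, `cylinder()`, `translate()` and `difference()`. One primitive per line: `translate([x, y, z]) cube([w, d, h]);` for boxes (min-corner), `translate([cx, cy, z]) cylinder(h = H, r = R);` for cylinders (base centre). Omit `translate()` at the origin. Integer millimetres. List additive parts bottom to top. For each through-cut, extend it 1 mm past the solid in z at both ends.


difference() {
  cube([310, 280, 60]);
  translate([210, 160, -1]) cylinder(h = 62, r = 90);
}


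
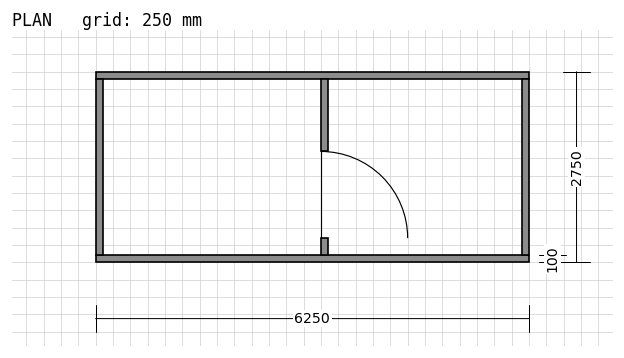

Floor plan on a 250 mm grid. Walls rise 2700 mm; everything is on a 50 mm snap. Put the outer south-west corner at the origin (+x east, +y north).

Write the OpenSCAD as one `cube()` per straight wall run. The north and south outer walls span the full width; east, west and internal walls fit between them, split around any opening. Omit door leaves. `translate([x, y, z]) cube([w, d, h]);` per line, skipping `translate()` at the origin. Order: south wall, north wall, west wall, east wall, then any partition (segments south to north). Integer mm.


cube([6250, 100, 2700]);
translate([0, 2650, 0]) cube([6250, 100, 2700]);
translate([0, 100, 0]) cube([100, 2550, 2700]);
translate([6150, 100, 0]) cube([100, 2550, 2700]);
translate([3250, 100, 0]) cube([100, 250, 2700]);
translate([3250, 1600, 0]) cube([100, 1050, 2700]);


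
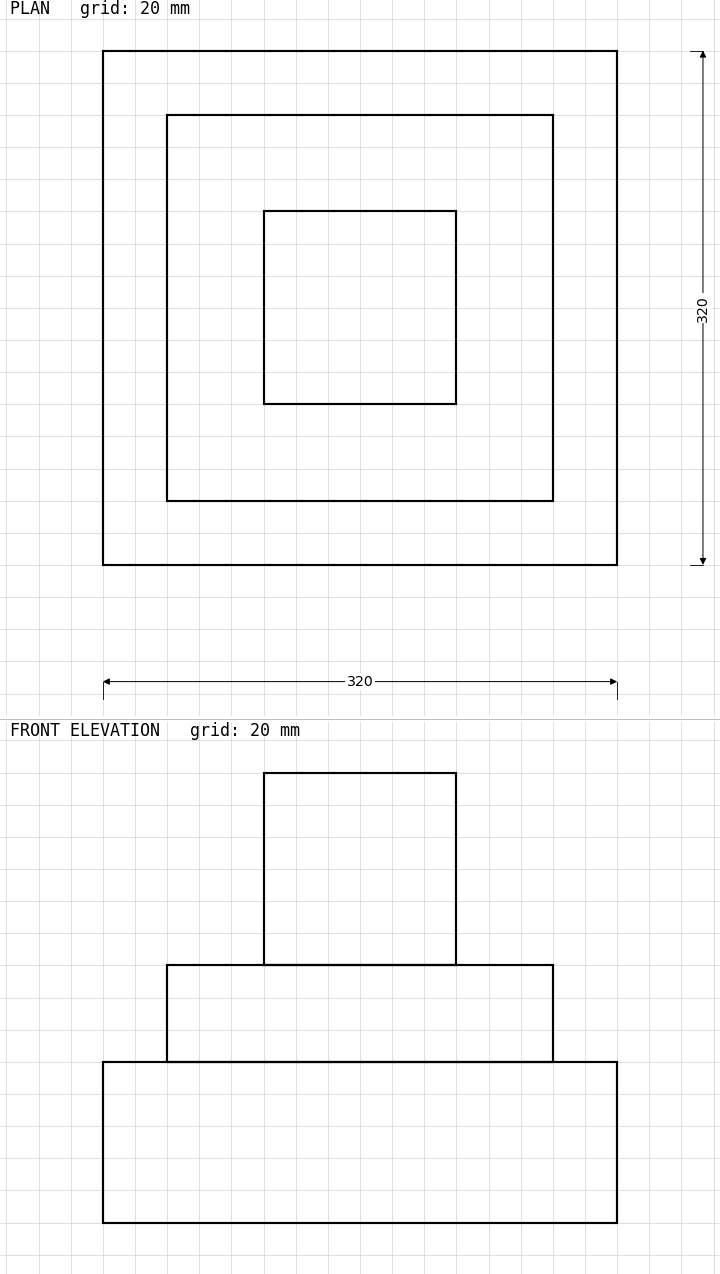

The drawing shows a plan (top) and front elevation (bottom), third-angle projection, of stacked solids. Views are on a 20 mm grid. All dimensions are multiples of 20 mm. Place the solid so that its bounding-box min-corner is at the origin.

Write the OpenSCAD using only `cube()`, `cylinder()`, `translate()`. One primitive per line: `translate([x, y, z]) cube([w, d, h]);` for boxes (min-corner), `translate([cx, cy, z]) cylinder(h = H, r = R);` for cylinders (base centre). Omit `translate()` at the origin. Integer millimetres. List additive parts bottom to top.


cube([320, 320, 100]);
translate([40, 40, 100]) cube([240, 240, 60]);
translate([100, 100, 160]) cube([120, 120, 120]);
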